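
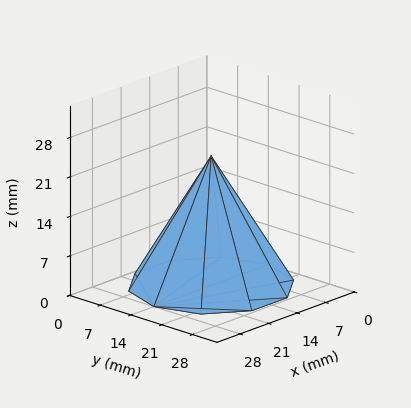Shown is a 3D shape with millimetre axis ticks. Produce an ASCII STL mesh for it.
Reading the render: the shape is a regular 10-sided pyramid, base circumscribed radius ≈ 14 mm, apex at z ≈ 23 mm (dimensions read to the nearest mm from the axis ticks). For the STL, each face is triangulated and given an outward normal.

solid part
  facet normal 0.0000 0.0000 -1.0000
    outer loop
      vertex 18.33 27.31 0.00
      vertex 25.33 22.23 0.00
      vertex 28.00 14.00 0.00
    endloop
  endfacet
  facet normal 0.0000 0.0000 -1.0000
    outer loop
      vertex 9.67 27.31 0.00
      vertex 18.33 27.31 0.00
      vertex 28.00 14.00 0.00
    endloop
  endfacet
  facet normal 0.0000 0.0000 -1.0000
    outer loop
      vertex 2.67 22.23 0.00
      vertex 9.67 27.31 0.00
      vertex 28.00 14.00 0.00
    endloop
  endfacet
  facet normal 0.0000 0.0000 -1.0000
    outer loop
      vertex 0.00 14.00 0.00
      vertex 2.67 22.23 0.00
      vertex 28.00 14.00 0.00
    endloop
  endfacet
  facet normal 0.0000 0.0000 -1.0000
    outer loop
      vertex 2.67 5.77 0.00
      vertex 0.00 14.00 0.00
      vertex 28.00 14.00 0.00
    endloop
  endfacet
  facet normal 0.0000 0.0000 -1.0000
    outer loop
      vertex 9.67 0.69 0.00
      vertex 2.67 5.77 0.00
      vertex 28.00 14.00 0.00
    endloop
  endfacet
  facet normal 0.0000 0.0000 -1.0000
    outer loop
      vertex 18.33 0.69 0.00
      vertex 9.67 0.69 0.00
      vertex 28.00 14.00 0.00
    endloop
  endfacet
  facet normal 0.0000 0.0000 -1.0000
    outer loop
      vertex 25.33 5.77 0.00
      vertex 18.33 0.69 0.00
      vertex 28.00 14.00 0.00
    endloop
  endfacet
  facet normal 0.8232 0.2671 0.5011
    outer loop
      vertex 28.00 14.00 0.00
      vertex 25.33 22.23 0.00
      vertex 14.00 14.00 23.00
    endloop
  endfacet
  facet normal 0.5083 0.7004 0.5010
    outer loop
      vertex 25.33 22.23 0.00
      vertex 18.33 27.31 0.00
      vertex 14.00 14.00 23.00
    endloop
  endfacet
  facet normal 0.0000 0.8655 0.5009
    outer loop
      vertex 18.33 27.31 0.00
      vertex 9.67 27.31 0.00
      vertex 14.00 14.00 23.00
    endloop
  endfacet
  facet normal -0.5083 0.7004 0.5010
    outer loop
      vertex 9.67 27.31 0.00
      vertex 2.67 22.23 0.00
      vertex 14.00 14.00 23.00
    endloop
  endfacet
  facet normal -0.8232 0.2671 0.5011
    outer loop
      vertex 2.67 22.23 0.00
      vertex 0.00 14.00 0.00
      vertex 14.00 14.00 23.00
    endloop
  endfacet
  facet normal -0.8232 -0.2671 0.5011
    outer loop
      vertex 0.00 14.00 0.00
      vertex 2.67 5.77 0.00
      vertex 14.00 14.00 23.00
    endloop
  endfacet
  facet normal -0.5083 -0.7004 0.5010
    outer loop
      vertex 2.67 5.77 0.00
      vertex 9.67 0.69 0.00
      vertex 14.00 14.00 23.00
    endloop
  endfacet
  facet normal 0.0000 -0.8655 0.5009
    outer loop
      vertex 9.67 0.69 0.00
      vertex 18.33 0.69 0.00
      vertex 14.00 14.00 23.00
    endloop
  endfacet
  facet normal 0.5083 -0.7004 0.5010
    outer loop
      vertex 18.33 0.69 0.00
      vertex 25.33 5.77 0.00
      vertex 14.00 14.00 23.00
    endloop
  endfacet
  facet normal 0.8232 -0.2671 0.5011
    outer loop
      vertex 25.33 5.77 0.00
      vertex 28.00 14.00 0.00
      vertex 14.00 14.00 23.00
    endloop
  endfacet
endsolid part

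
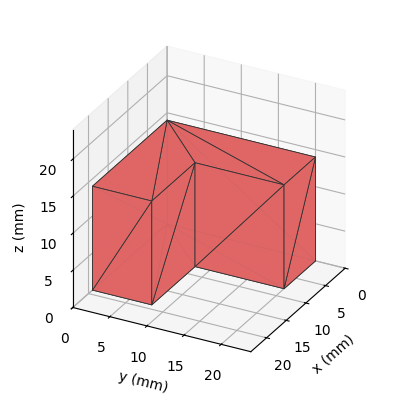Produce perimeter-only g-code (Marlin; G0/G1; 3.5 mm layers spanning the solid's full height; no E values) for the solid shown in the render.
Reading the render: the shape is an L-shaped prism: outer 19 × 20 mm, arm thicknesses ≈ 8 mm (horizontal) and 8 mm (vertical), extruded 14 mm in z (dimensions read to the nearest mm from the axis ticks). For the g-code, the solid's height is divided into equal slices at the stated Δz and each level perimeter traced with G1 moves after a G0 lift.

; perimeter-only toolpath
G21 ; units = mm
G90 ; absolute positioning
G28 ; home
; layer 1
G0 Z3.5
G0 X0.0 Y0.0
G1 X19.0 Y0.0
G1 X19.0 Y8.0
G1 X8.0 Y8.0
G1 X8.0 Y20.0
G1 X0.0 Y20.0
G1 X0.0 Y0.0
; layer 2
G0 Z7.0
G0 X0.0 Y0.0
G1 X19.0 Y0.0
G1 X19.0 Y8.0
G1 X8.0 Y8.0
G1 X8.0 Y20.0
G1 X0.0 Y20.0
G1 X0.0 Y0.0
; layer 3
G0 Z10.5
G0 X0.0 Y0.0
G1 X19.0 Y0.0
G1 X19.0 Y8.0
G1 X8.0 Y8.0
G1 X8.0 Y20.0
G1 X0.0 Y20.0
G1 X0.0 Y0.0
; layer 4
G0 Z14.0
G0 X0.0 Y0.0
G1 X19.0 Y0.0
G1 X19.0 Y8.0
G1 X8.0 Y8.0
G1 X8.0 Y20.0
G1 X0.0 Y20.0
G1 X0.0 Y0.0
M2 ; end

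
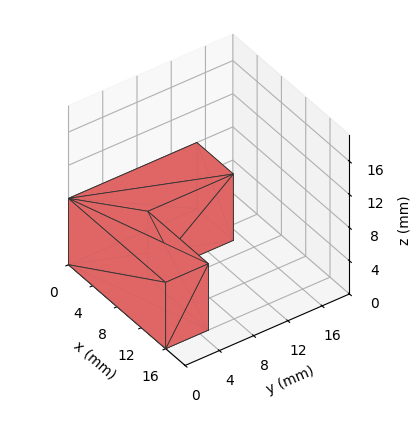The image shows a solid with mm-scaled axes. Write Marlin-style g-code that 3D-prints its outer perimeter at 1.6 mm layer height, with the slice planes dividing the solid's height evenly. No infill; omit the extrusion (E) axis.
Reading the render: the shape is an L-shaped prism: outer 16 × 15 mm, arm thicknesses ≈ 5 mm (horizontal) and 6 mm (vertical), extruded 8 mm in z (dimensions read to the nearest mm from the axis ticks). For the g-code, the solid's height is divided into equal slices at the stated Δz and each level perimeter traced with G1 moves after a G0 lift.

; perimeter-only toolpath
G21 ; units = mm
G90 ; absolute positioning
G28 ; home
; layer 1
G0 Z1.6
G0 X0.0 Y0.0
G1 X16.0 Y0.0
G1 X16.0 Y5.0
G1 X6.0 Y5.0
G1 X6.0 Y15.0
G1 X0.0 Y15.0
G1 X0.0 Y0.0
; layer 2
G0 Z3.2
G0 X0.0 Y0.0
G1 X16.0 Y0.0
G1 X16.0 Y5.0
G1 X6.0 Y5.0
G1 X6.0 Y15.0
G1 X0.0 Y15.0
G1 X0.0 Y0.0
; layer 3
G0 Z4.8
G0 X0.0 Y0.0
G1 X16.0 Y0.0
G1 X16.0 Y5.0
G1 X6.0 Y5.0
G1 X6.0 Y15.0
G1 X0.0 Y15.0
G1 X0.0 Y0.0
; layer 4
G0 Z6.4
G0 X0.0 Y0.0
G1 X16.0 Y0.0
G1 X16.0 Y5.0
G1 X6.0 Y5.0
G1 X6.0 Y15.0
G1 X0.0 Y15.0
G1 X0.0 Y0.0
; layer 5
G0 Z8.0
G0 X0.0 Y0.0
G1 X16.0 Y0.0
G1 X16.0 Y5.0
G1 X6.0 Y5.0
G1 X6.0 Y15.0
G1 X0.0 Y15.0
G1 X0.0 Y0.0
M2 ; end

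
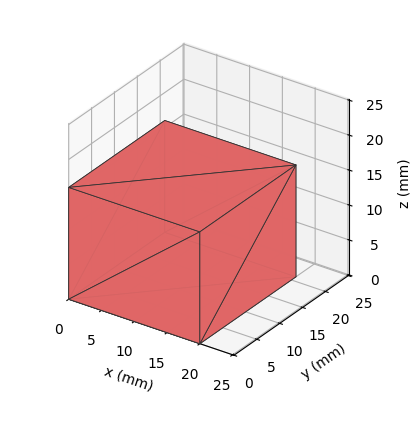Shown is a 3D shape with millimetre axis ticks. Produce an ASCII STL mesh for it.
Reading the render: the shape is a rectangular box, roughly 20 × 21 mm footprint and 16 mm tall (dimensions read to the nearest mm from the axis ticks). For the STL, each face is triangulated and given an outward normal.

solid part
  facet normal 0.0000 0.0000 -1.0000
    outer loop
      vertex 20.000 21.000 0.000
      vertex 20.000 0.000 0.000
      vertex 0.000 0.000 0.000
    endloop
  endfacet
  facet normal 0.0000 0.0000 -1.0000
    outer loop
      vertex 0.000 21.000 0.000
      vertex 20.000 21.000 0.000
      vertex 0.000 0.000 0.000
    endloop
  endfacet
  facet normal 0.0000 0.0000 1.0000
    outer loop
      vertex 0.000 0.000 16.000
      vertex 20.000 0.000 16.000
      vertex 20.000 21.000 16.000
    endloop
  endfacet
  facet normal 0.0000 0.0000 1.0000
    outer loop
      vertex 0.000 0.000 16.000
      vertex 20.000 21.000 16.000
      vertex 0.000 21.000 16.000
    endloop
  endfacet
  facet normal 0.0000 -1.0000 0.0000
    outer loop
      vertex 0.000 0.000 0.000
      vertex 20.000 0.000 0.000
      vertex 20.000 0.000 16.000
    endloop
  endfacet
  facet normal 0.0000 -1.0000 0.0000
    outer loop
      vertex 0.000 0.000 0.000
      vertex 20.000 0.000 16.000
      vertex 0.000 0.000 16.000
    endloop
  endfacet
  facet normal 0.0000 1.0000 0.0000
    outer loop
      vertex 20.000 21.000 16.000
      vertex 20.000 21.000 0.000
      vertex 0.000 21.000 0.000
    endloop
  endfacet
  facet normal 0.0000 1.0000 0.0000
    outer loop
      vertex 0.000 21.000 16.000
      vertex 20.000 21.000 16.000
      vertex 0.000 21.000 0.000
    endloop
  endfacet
  facet normal -1.0000 0.0000 0.0000
    outer loop
      vertex 0.000 21.000 16.000
      vertex 0.000 21.000 0.000
      vertex 0.000 0.000 0.000
    endloop
  endfacet
  facet normal -1.0000 0.0000 0.0000
    outer loop
      vertex 0.000 0.000 16.000
      vertex 0.000 21.000 16.000
      vertex 0.000 0.000 0.000
    endloop
  endfacet
  facet normal 1.0000 0.0000 0.0000
    outer loop
      vertex 20.000 0.000 0.000
      vertex 20.000 21.000 0.000
      vertex 20.000 21.000 16.000
    endloop
  endfacet
  facet normal 1.0000 0.0000 0.0000
    outer loop
      vertex 20.000 0.000 0.000
      vertex 20.000 21.000 16.000
      vertex 20.000 0.000 16.000
    endloop
  endfacet
endsolid part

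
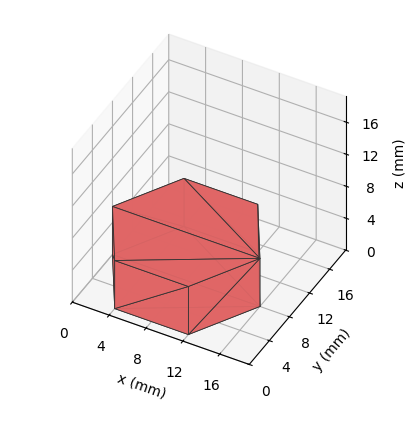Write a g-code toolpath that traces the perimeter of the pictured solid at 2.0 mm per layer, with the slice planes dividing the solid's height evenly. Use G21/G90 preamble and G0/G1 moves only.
Reading the render: the shape is a regular 6-sided prism (a cylinder approximated with 6 flat sides), circumscribed radius ≈ 8 mm, height ≈ 6 mm (dimensions read to the nearest mm from the axis ticks). For the g-code, the solid's height is divided into equal slices at the stated Δz and each level perimeter traced with G1 moves after a G0 lift.

; perimeter-only toolpath
G21 ; units = mm
G90 ; absolute positioning
G28 ; home
; layer 1
G0 Z2.0
G0 X16.0 Y8.0
G1 X12.0 Y14.9
G1 X4.0 Y14.9
G1 X0.0 Y8.0
G1 X4.0 Y1.1
G1 X12.0 Y1.1
G1 X16.0 Y8.0
; layer 2
G0 Z4.0
G0 X16.0 Y8.0
G1 X12.0 Y14.9
G1 X4.0 Y14.9
G1 X0.0 Y8.0
G1 X4.0 Y1.1
G1 X12.0 Y1.1
G1 X16.0 Y8.0
; layer 3
G0 Z6.0
G0 X16.0 Y8.0
G1 X12.0 Y14.9
G1 X4.0 Y14.9
G1 X0.0 Y8.0
G1 X4.0 Y1.1
G1 X12.0 Y1.1
G1 X16.0 Y8.0
M2 ; end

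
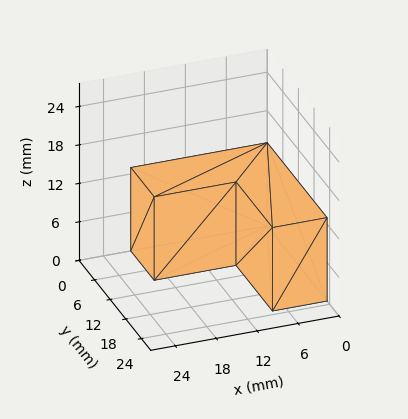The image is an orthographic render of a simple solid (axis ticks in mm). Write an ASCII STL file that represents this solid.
Reading the render: the shape is an L-shaped prism: outer 20 × 23 mm, arm thicknesses ≈ 9 mm (horizontal) and 8 mm (vertical), extruded 13 mm in z (dimensions read to the nearest mm from the axis ticks). For the STL, each face is triangulated and given an outward normal.

solid part
  facet normal 0.0000 0.0000 -1.0000
    outer loop
      vertex 20.000 9.000 0.000
      vertex 20.000 0.000 0.000
      vertex 0.000 0.000 0.000
    endloop
  endfacet
  facet normal 0.0000 0.0000 -1.0000
    outer loop
      vertex 8.000 9.000 0.000
      vertex 20.000 9.000 0.000
      vertex 0.000 0.000 0.000
    endloop
  endfacet
  facet normal 0.0000 0.0000 -1.0000
    outer loop
      vertex 8.000 23.000 0.000
      vertex 8.000 9.000 0.000
      vertex 0.000 0.000 0.000
    endloop
  endfacet
  facet normal 0.0000 0.0000 -1.0000
    outer loop
      vertex 0.000 23.000 0.000
      vertex 8.000 23.000 0.000
      vertex 0.000 0.000 0.000
    endloop
  endfacet
  facet normal 0.0000 0.0000 1.0000
    outer loop
      vertex 0.000 0.000 13.000
      vertex 20.000 0.000 13.000
      vertex 20.000 9.000 13.000
    endloop
  endfacet
  facet normal 0.0000 0.0000 1.0000
    outer loop
      vertex 0.000 0.000 13.000
      vertex 20.000 9.000 13.000
      vertex 8.000 9.000 13.000
    endloop
  endfacet
  facet normal 0.0000 0.0000 1.0000
    outer loop
      vertex 0.000 0.000 13.000
      vertex 8.000 9.000 13.000
      vertex 8.000 23.000 13.000
    endloop
  endfacet
  facet normal 0.0000 0.0000 1.0000
    outer loop
      vertex 0.000 0.000 13.000
      vertex 8.000 23.000 13.000
      vertex 0.000 23.000 13.000
    endloop
  endfacet
  facet normal 0.0000 -1.0000 0.0000
    outer loop
      vertex 0.000 0.000 0.000
      vertex 20.000 0.000 0.000
      vertex 20.000 0.000 13.000
    endloop
  endfacet
  facet normal 0.0000 -1.0000 0.0000
    outer loop
      vertex 0.000 0.000 0.000
      vertex 20.000 0.000 13.000
      vertex 0.000 0.000 13.000
    endloop
  endfacet
  facet normal 1.0000 0.0000 0.0000
    outer loop
      vertex 20.000 0.000 0.000
      vertex 20.000 9.000 0.000
      vertex 20.000 9.000 13.000
    endloop
  endfacet
  facet normal 1.0000 0.0000 0.0000
    outer loop
      vertex 20.000 0.000 0.000
      vertex 20.000 9.000 13.000
      vertex 20.000 0.000 13.000
    endloop
  endfacet
  facet normal 0.0000 1.0000 0.0000
    outer loop
      vertex 20.000 9.000 0.000
      vertex 8.000 9.000 0.000
      vertex 8.000 9.000 13.000
    endloop
  endfacet
  facet normal 0.0000 1.0000 0.0000
    outer loop
      vertex 20.000 9.000 0.000
      vertex 8.000 9.000 13.000
      vertex 20.000 9.000 13.000
    endloop
  endfacet
  facet normal 1.0000 0.0000 0.0000
    outer loop
      vertex 8.000 9.000 0.000
      vertex 8.000 23.000 0.000
      vertex 8.000 23.000 13.000
    endloop
  endfacet
  facet normal 1.0000 0.0000 0.0000
    outer loop
      vertex 8.000 9.000 0.000
      vertex 8.000 23.000 13.000
      vertex 8.000 9.000 13.000
    endloop
  endfacet
  facet normal 0.0000 1.0000 0.0000
    outer loop
      vertex 8.000 23.000 0.000
      vertex 0.000 23.000 0.000
      vertex 0.000 23.000 13.000
    endloop
  endfacet
  facet normal 0.0000 1.0000 0.0000
    outer loop
      vertex 8.000 23.000 0.000
      vertex 0.000 23.000 13.000
      vertex 8.000 23.000 13.000
    endloop
  endfacet
  facet normal -1.0000 0.0000 0.0000
    outer loop
      vertex 0.000 23.000 0.000
      vertex 0.000 0.000 0.000
      vertex 0.000 0.000 13.000
    endloop
  endfacet
  facet normal -1.0000 0.0000 0.0000
    outer loop
      vertex 0.000 23.000 0.000
      vertex 0.000 0.000 13.000
      vertex 0.000 23.000 13.000
    endloop
  endfacet
endsolid part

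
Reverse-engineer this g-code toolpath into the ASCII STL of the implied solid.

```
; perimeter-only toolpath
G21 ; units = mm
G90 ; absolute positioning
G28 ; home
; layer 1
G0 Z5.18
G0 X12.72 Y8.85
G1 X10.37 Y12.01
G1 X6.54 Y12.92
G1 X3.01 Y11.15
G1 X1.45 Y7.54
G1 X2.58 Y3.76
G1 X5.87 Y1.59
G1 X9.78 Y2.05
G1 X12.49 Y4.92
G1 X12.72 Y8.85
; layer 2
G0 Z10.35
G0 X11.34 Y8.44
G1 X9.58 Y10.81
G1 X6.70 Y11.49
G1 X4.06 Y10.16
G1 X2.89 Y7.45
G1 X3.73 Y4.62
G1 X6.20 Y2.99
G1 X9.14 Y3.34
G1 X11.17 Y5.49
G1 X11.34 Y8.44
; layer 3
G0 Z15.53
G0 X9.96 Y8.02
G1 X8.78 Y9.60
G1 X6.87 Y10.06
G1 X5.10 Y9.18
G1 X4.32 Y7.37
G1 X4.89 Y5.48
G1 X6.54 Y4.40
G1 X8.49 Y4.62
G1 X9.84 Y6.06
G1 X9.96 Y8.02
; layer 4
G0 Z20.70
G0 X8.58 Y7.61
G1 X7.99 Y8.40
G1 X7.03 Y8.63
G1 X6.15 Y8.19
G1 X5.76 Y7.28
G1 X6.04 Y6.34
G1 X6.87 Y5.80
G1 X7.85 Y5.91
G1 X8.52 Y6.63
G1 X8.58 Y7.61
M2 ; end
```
solid part
  facet normal 0.0000 0.0000 -1.0000
    outer loop
      vertex 6.37 14.35 0.00
      vertex 11.16 13.21 0.00
      vertex 14.10 9.26 0.00
    endloop
  endfacet
  facet normal 0.0000 0.0000 -1.0000
    outer loop
      vertex 1.96 12.14 0.00
      vertex 6.37 14.35 0.00
      vertex 14.10 9.26 0.00
    endloop
  endfacet
  facet normal 0.0000 0.0000 -1.0000
    outer loop
      vertex 0.01 7.62 0.00
      vertex 1.96 12.14 0.00
      vertex 14.10 9.26 0.00
    endloop
  endfacet
  facet normal 0.0000 0.0000 -1.0000
    outer loop
      vertex 1.42 2.90 0.00
      vertex 0.01 7.62 0.00
      vertex 14.10 9.26 0.00
    endloop
  endfacet
  facet normal 0.0000 0.0000 -1.0000
    outer loop
      vertex 5.54 0.19 0.00
      vertex 1.42 2.90 0.00
      vertex 14.10 9.26 0.00
    endloop
  endfacet
  facet normal 0.0000 0.0000 -1.0000
    outer loop
      vertex 10.43 0.76 0.00
      vertex 5.54 0.19 0.00
      vertex 14.10 9.26 0.00
    endloop
  endfacet
  facet normal 0.0000 0.0000 -1.0000
    outer loop
      vertex 13.81 4.35 0.00
      vertex 10.43 0.76 0.00
      vertex 14.10 9.26 0.00
    endloop
  endfacet
  facet normal 0.7761 0.5777 0.2529
    outer loop
      vertex 14.10 9.26 0.00
      vertex 11.16 13.21 0.00
      vertex 7.20 7.20 25.88
    endloop
  endfacet
  facet normal 0.2240 0.9412 0.2529
    outer loop
      vertex 11.16 13.21 0.00
      vertex 6.37 14.35 0.00
      vertex 7.20 7.20 25.88
    endloop
  endfacet
  facet normal -0.4335 0.8650 0.2529
    outer loop
      vertex 6.37 14.35 0.00
      vertex 1.96 12.14 0.00
      vertex 7.20 7.20 25.88
    endloop
  endfacet
  facet normal -0.8883 0.3832 0.2530
    outer loop
      vertex 1.96 12.14 0.00
      vertex 0.01 7.62 0.00
      vertex 7.20 7.20 25.88
    endloop
  endfacet
  facet normal -0.9270 -0.2769 0.2530
    outer loop
      vertex 0.01 7.62 0.00
      vertex 1.42 2.90 0.00
      vertex 7.20 7.20 25.88
    endloop
  endfacet
  facet normal -0.5317 -0.8083 0.2530
    outer loop
      vertex 1.42 2.90 0.00
      vertex 5.54 0.19 0.00
      vertex 7.20 7.20 25.88
    endloop
  endfacet
  facet normal 0.1120 -0.9609 0.2531
    outer loop
      vertex 5.54 0.19 0.00
      vertex 10.43 0.76 0.00
      vertex 7.20 7.20 25.88
    endloop
  endfacet
  facet normal 0.7044 -0.6632 0.2529
    outer loop
      vertex 10.43 0.76 0.00
      vertex 13.81 4.35 0.00
      vertex 7.20 7.20 25.88
    endloop
  endfacet
  facet normal 0.9658 -0.0570 0.2530
    outer loop
      vertex 13.81 4.35 0.00
      vertex 14.10 9.26 0.00
      vertex 7.20 7.20 25.88
    endloop
  endfacet
endsolid part

The G0 Z moves step by Δz≈5.18 mm. The G1 loops shrink linearly with z, so the solid tapers from its base footprint up to z≈25.9. Closing with a flat bottom cap and the tapered top and triangulating gives 16 facets — a regular 9-sided pyramid, base circumscribed radius ≈ 7.2 mm, apex at z ≈ 25.9 mm.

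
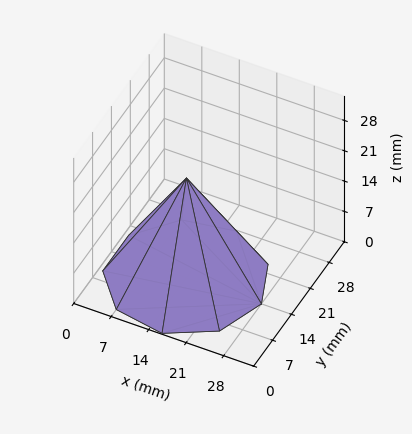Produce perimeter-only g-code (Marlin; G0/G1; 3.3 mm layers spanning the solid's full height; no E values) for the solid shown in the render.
Reading the render: the shape is a regular 9-sided pyramid, base circumscribed radius ≈ 14 mm, apex at z ≈ 23 mm (dimensions read to the nearest mm from the axis ticks). For the g-code, the solid's height is divided into equal slices at the stated Δz and each level perimeter traced with G1 moves after a G0 lift.

; perimeter-only toolpath
G21 ; units = mm
G90 ; absolute positioning
G28 ; home
; layer 1
G0 Z3.3
G0 X26.0 Y14.0
G1 X23.2 Y21.7
G1 X16.1 Y25.8
G1 X8.0 Y24.4
G1 X2.7 Y18.1
G1 X2.7 Y9.9
G1 X8.0 Y3.6
G1 X16.1 Y2.2
G1 X23.2 Y6.3
G1 X26.0 Y14.0
; layer 2
G0 Z6.6
G0 X24.0 Y14.0
G1 X21.6 Y20.4
G1 X15.7 Y23.9
G1 X9.0 Y22.6
G1 X4.6 Y17.4
G1 X4.6 Y10.6
G1 X9.0 Y5.4
G1 X15.7 Y4.1
G1 X21.6 Y7.6
G1 X24.0 Y14.0
; layer 3
G0 Z9.9
G0 X22.0 Y14.0
G1 X20.1 Y19.1
G1 X15.4 Y21.9
G1 X10.0 Y20.9
G1 X6.5 Y16.7
G1 X6.5 Y11.3
G1 X10.0 Y7.1
G1 X15.4 Y6.1
G1 X20.1 Y8.9
G1 X22.0 Y14.0
; layer 4
G0 Z13.1
G0 X20.0 Y14.0
G1 X18.6 Y17.9
G1 X15.0 Y19.9
G1 X11.0 Y19.2
G1 X8.3 Y16.1
G1 X8.3 Y11.9
G1 X11.0 Y8.8
G1 X15.0 Y8.1
G1 X18.6 Y10.1
G1 X20.0 Y14.0
; layer 5
G0 Z16.4
G0 X18.0 Y14.0
G1 X17.1 Y16.6
G1 X14.7 Y17.9
G1 X12.0 Y17.5
G1 X10.2 Y15.4
G1 X10.2 Y12.6
G1 X12.0 Y10.5
G1 X14.7 Y10.1
G1 X17.1 Y11.4
G1 X18.0 Y14.0
; layer 6
G0 Z19.7
G0 X16.0 Y14.0
G1 X15.5 Y15.3
G1 X14.3 Y16.0
G1 X13.0 Y15.7
G1 X12.1 Y14.7
G1 X12.1 Y13.3
G1 X13.0 Y12.3
G1 X14.3 Y12.0
G1 X15.5 Y12.7
G1 X16.0 Y14.0
M2 ; end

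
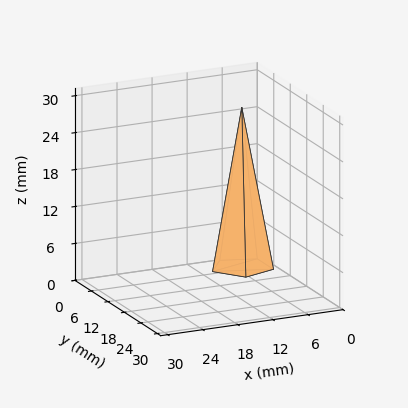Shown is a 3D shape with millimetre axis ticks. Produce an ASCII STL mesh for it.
Reading the render: the shape is a regular 5-sided pyramid, base circumscribed radius ≈ 5 mm, apex at z ≈ 26 mm (dimensions read to the nearest mm from the axis ticks). For the STL, each face is triangulated and given an outward normal.

solid part
  facet normal 0.0000 0.0000 -1.0000
    outer loop
      vertex 0.955 7.939 0.000
      vertex 6.545 9.755 0.000
      vertex 10.000 5.000 0.000
    endloop
  endfacet
  facet normal 0.0000 0.0000 -1.0000
    outer loop
      vertex 0.955 2.061 0.000
      vertex 0.955 7.939 0.000
      vertex 10.000 5.000 0.000
    endloop
  endfacet
  facet normal 0.0000 0.0000 -1.0000
    outer loop
      vertex 6.545 0.245 0.000
      vertex 0.955 2.061 0.000
      vertex 10.000 5.000 0.000
    endloop
  endfacet
  facet normal 0.7994 0.5808 0.1537
    outer loop
      vertex 10.000 5.000 0.000
      vertex 6.545 9.755 0.000
      vertex 5.000 5.000 26.000
    endloop
  endfacet
  facet normal -0.3053 0.9398 0.1537
    outer loop
      vertex 6.545 9.755 0.000
      vertex 0.955 7.939 0.000
      vertex 5.000 5.000 26.000
    endloop
  endfacet
  facet normal -0.9881 0.0000 0.1537
    outer loop
      vertex 0.955 7.939 0.000
      vertex 0.955 2.061 0.000
      vertex 5.000 5.000 26.000
    endloop
  endfacet
  facet normal -0.3053 -0.9398 0.1537
    outer loop
      vertex 0.955 2.061 0.000
      vertex 6.545 0.245 0.000
      vertex 5.000 5.000 26.000
    endloop
  endfacet
  facet normal 0.7994 -0.5808 0.1537
    outer loop
      vertex 6.545 0.245 0.000
      vertex 10.000 5.000 0.000
      vertex 5.000 5.000 26.000
    endloop
  endfacet
endsolid part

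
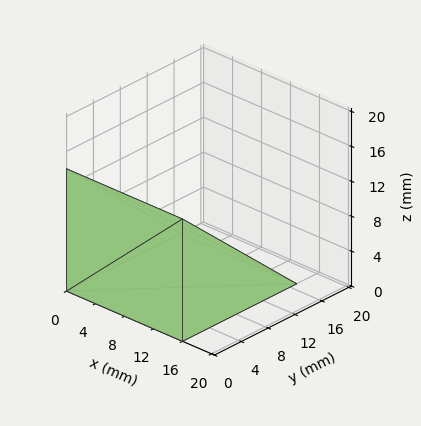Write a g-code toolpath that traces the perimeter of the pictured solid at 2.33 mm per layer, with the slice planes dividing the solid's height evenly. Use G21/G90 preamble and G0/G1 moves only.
Reading the render: the shape is a wedge (ramp): 16 × 17 mm base, rising to 14 mm along the y=0 edge and sloping linearly to z=0 at y=17 (dimensions read to the nearest mm from the axis ticks). For the g-code, the solid's height is divided into equal slices at the stated Δz and each level perimeter traced with G1 moves after a G0 lift.

; perimeter-only toolpath
G21 ; units = mm
G90 ; absolute positioning
G28 ; home
; layer 1
G0 Z2.33
G0 X0.00 Y0.00
G1 X16.00 Y0.00
G1 X16.00 Y14.17
G1 X0.00 Y14.17
G1 X0.00 Y0.00
; layer 2
G0 Z4.67
G0 X0.00 Y0.00
G1 X16.00 Y0.00
G1 X16.00 Y11.33
G1 X0.00 Y11.33
G1 X0.00 Y0.00
; layer 3
G0 Z7.00
G0 X0.00 Y0.00
G1 X16.00 Y0.00
G1 X16.00 Y8.50
G1 X0.00 Y8.50
G1 X0.00 Y0.00
; layer 4
G0 Z9.33
G0 X0.00 Y0.00
G1 X16.00 Y0.00
G1 X16.00 Y5.67
G1 X0.00 Y5.67
G1 X0.00 Y0.00
; layer 5
G0 Z11.67
G0 X0.00 Y0.00
G1 X16.00 Y0.00
G1 X16.00 Y2.83
G1 X0.00 Y2.83
G1 X0.00 Y0.00
M2 ; end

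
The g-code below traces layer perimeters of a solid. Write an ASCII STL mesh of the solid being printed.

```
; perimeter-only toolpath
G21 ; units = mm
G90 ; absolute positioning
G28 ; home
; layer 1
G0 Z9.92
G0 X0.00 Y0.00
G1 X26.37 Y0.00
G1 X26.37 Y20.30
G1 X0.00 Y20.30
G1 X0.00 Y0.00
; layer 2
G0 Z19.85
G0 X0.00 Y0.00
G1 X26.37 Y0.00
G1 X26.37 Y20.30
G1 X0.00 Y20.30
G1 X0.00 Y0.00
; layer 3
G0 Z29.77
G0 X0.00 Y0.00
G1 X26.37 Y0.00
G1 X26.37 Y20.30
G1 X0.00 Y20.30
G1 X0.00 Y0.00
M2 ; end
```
solid part
  facet normal 0.0000 0.0000 -1.0000
    outer loop
      vertex 26.37 20.30 0.00
      vertex 26.37 0.00 0.00
      vertex 0.00 0.00 0.00
    endloop
  endfacet
  facet normal 0.0000 0.0000 -1.0000
    outer loop
      vertex 0.00 20.30 0.00
      vertex 26.37 20.30 0.00
      vertex 0.00 0.00 0.00
    endloop
  endfacet
  facet normal 0.0000 0.0000 1.0000
    outer loop
      vertex 0.00 0.00 29.77
      vertex 26.37 0.00 29.77
      vertex 26.37 20.30 29.77
    endloop
  endfacet
  facet normal 0.0000 0.0000 1.0000
    outer loop
      vertex 0.00 0.00 29.77
      vertex 26.37 20.30 29.77
      vertex 0.00 20.30 29.77
    endloop
  endfacet
  facet normal 0.0000 -1.0000 0.0000
    outer loop
      vertex 0.00 0.00 0.00
      vertex 26.37 0.00 0.00
      vertex 26.37 0.00 29.77
    endloop
  endfacet
  facet normal 0.0000 -1.0000 0.0000
    outer loop
      vertex 0.00 0.00 0.00
      vertex 26.37 0.00 29.77
      vertex 0.00 0.00 29.77
    endloop
  endfacet
  facet normal 0.0000 1.0000 0.0000
    outer loop
      vertex 26.37 20.30 29.77
      vertex 26.37 20.30 0.00
      vertex 0.00 20.30 0.00
    endloop
  endfacet
  facet normal 0.0000 1.0000 0.0000
    outer loop
      vertex 0.00 20.30 29.77
      vertex 26.37 20.30 29.77
      vertex 0.00 20.30 0.00
    endloop
  endfacet
  facet normal -1.0000 0.0000 0.0000
    outer loop
      vertex 0.00 20.30 29.77
      vertex 0.00 20.30 0.00
      vertex 0.00 0.00 0.00
    endloop
  endfacet
  facet normal -1.0000 0.0000 0.0000
    outer loop
      vertex 0.00 0.00 29.77
      vertex 0.00 20.30 29.77
      vertex 0.00 0.00 0.00
    endloop
  endfacet
  facet normal 1.0000 0.0000 0.0000
    outer loop
      vertex 26.37 0.00 0.00
      vertex 26.37 20.30 0.00
      vertex 26.37 20.30 29.77
    endloop
  endfacet
  facet normal 1.0000 0.0000 0.0000
    outer loop
      vertex 26.37 0.00 0.00
      vertex 26.37 20.30 29.77
      vertex 26.37 0.00 29.77
    endloop
  endfacet
endsolid part

The G0 Z moves step by Δz≈9.92 mm. Every layer's G1 loop is the same polygon, so the solid is a straight extrusion of it from z=0 to z≈29.8. Closing with flat bottom and top caps and triangulating gives 12 facets — a rectangular box, roughly 26.4 × 20.3 mm footprint and 29.8 mm tall.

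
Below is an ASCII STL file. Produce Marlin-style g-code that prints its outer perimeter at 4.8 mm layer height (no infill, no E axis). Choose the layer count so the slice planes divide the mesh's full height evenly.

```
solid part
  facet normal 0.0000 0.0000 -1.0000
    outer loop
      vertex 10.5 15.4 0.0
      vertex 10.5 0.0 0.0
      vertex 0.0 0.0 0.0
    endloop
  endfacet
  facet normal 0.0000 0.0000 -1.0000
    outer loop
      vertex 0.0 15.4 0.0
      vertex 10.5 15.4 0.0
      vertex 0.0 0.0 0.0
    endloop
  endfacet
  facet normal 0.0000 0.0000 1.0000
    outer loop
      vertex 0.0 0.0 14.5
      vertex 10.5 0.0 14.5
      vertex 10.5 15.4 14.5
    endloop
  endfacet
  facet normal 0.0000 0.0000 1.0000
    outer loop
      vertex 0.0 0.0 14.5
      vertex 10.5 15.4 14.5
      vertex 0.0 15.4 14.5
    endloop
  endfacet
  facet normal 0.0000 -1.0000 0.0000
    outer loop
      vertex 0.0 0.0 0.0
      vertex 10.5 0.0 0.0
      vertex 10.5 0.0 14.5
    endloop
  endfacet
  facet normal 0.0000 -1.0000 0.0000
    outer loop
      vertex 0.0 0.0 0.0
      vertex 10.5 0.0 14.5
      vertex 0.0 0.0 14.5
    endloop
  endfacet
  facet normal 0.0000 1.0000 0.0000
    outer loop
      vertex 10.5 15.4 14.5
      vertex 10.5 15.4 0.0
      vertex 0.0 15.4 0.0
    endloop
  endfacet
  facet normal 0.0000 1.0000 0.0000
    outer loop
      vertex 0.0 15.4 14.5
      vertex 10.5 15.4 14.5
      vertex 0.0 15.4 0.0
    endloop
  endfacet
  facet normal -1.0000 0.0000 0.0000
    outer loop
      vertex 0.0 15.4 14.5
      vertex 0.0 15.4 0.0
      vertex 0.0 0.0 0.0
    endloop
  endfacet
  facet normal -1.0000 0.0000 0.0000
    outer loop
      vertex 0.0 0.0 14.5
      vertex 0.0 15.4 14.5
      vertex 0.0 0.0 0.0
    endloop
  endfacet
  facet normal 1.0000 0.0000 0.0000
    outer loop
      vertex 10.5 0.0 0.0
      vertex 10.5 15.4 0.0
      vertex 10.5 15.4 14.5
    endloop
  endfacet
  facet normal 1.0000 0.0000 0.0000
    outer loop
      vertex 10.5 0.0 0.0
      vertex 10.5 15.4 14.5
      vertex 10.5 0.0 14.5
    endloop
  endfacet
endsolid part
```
; perimeter-only toolpath
G21 ; units = mm
G90 ; absolute positioning
G28 ; home
; layer 1
G0 Z4.8
G0 X0.0 Y0.0
G1 X10.5 Y0.0
G1 X10.5 Y15.4
G1 X0.0 Y15.4
G1 X0.0 Y0.0
; layer 2
G0 Z9.7
G0 X0.0 Y0.0
G1 X10.5 Y0.0
G1 X10.5 Y15.4
G1 X0.0 Y15.4
G1 X0.0 Y0.0
; layer 3
G0 Z14.5
G0 X0.0 Y0.0
G1 X10.5 Y0.0
G1 X10.5 Y15.4
G1 X0.0 Y15.4
G1 X0.0 Y0.0
M2 ; end

The solid is a rectangular box, roughly 10.5 × 15.4 mm footprint and 14.5 mm tall. Slicing at Δz = 4.8 mm — 3 equal slices spanning the solid's height, so layer i sits at z = i·h/3 — gives 3 non-empty perimeters. Each is a 4-segment closed polygon; G0 lifts to the layer z and rapids to the start vertex, then G1 traces the edges.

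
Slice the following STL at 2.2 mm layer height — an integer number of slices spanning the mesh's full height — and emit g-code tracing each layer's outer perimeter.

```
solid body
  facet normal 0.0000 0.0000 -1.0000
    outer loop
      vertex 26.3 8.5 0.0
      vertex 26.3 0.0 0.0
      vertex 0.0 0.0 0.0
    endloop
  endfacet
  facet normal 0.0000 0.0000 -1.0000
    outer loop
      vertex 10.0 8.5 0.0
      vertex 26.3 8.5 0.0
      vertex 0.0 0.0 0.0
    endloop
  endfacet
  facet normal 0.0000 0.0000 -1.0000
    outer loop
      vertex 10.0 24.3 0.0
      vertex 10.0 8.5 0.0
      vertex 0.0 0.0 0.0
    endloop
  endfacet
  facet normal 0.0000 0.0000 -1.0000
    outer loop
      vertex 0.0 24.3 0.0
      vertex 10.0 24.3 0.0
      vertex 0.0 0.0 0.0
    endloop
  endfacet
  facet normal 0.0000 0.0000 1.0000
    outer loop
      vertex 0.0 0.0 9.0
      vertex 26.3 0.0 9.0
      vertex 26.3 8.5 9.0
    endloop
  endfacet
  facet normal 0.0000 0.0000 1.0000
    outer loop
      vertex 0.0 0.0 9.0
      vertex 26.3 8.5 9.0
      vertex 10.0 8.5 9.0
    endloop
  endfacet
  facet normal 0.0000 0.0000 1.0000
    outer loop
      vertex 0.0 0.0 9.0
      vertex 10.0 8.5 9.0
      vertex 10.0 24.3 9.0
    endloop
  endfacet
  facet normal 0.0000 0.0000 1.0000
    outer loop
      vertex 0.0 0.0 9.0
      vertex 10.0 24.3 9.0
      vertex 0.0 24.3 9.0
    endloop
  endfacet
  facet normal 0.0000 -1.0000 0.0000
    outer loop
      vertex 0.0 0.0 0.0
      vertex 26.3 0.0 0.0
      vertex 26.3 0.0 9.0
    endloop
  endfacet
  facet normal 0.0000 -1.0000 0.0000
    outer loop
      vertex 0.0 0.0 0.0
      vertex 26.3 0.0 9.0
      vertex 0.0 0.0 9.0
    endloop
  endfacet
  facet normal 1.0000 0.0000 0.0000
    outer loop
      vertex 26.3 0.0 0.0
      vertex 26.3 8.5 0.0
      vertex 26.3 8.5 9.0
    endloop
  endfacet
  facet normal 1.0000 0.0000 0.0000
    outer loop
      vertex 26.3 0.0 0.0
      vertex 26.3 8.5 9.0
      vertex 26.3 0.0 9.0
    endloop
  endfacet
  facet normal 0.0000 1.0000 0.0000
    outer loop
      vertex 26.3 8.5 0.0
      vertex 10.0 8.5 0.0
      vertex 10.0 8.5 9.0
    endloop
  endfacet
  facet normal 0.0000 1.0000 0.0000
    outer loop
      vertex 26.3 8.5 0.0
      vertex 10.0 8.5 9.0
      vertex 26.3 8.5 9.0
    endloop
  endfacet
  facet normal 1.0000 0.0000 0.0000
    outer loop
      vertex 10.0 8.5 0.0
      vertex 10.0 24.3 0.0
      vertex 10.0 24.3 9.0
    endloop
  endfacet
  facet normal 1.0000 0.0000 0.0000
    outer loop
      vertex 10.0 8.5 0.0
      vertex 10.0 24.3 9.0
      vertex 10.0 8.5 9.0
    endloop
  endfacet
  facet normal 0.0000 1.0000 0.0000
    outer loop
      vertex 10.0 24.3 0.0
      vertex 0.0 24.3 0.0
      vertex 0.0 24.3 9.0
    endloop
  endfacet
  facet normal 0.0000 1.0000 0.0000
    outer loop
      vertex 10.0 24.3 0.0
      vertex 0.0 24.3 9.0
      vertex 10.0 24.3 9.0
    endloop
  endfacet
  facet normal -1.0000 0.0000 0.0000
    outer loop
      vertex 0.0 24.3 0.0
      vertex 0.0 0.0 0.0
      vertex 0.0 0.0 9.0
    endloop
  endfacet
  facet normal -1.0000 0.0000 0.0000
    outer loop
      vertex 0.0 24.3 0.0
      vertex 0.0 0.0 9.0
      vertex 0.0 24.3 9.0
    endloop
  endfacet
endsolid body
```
; perimeter-only toolpath
G21 ; units = mm
G90 ; absolute positioning
G28 ; home
; layer 1
G0 Z2.2
G0 X0.0 Y0.0
G1 X26.3 Y0.0
G1 X26.3 Y8.5
G1 X10.0 Y8.5
G1 X10.0 Y24.3
G1 X0.0 Y24.3
G1 X0.0 Y0.0
; layer 2
G0 Z4.5
G0 X0.0 Y0.0
G1 X26.3 Y0.0
G1 X26.3 Y8.5
G1 X10.0 Y8.5
G1 X10.0 Y24.3
G1 X0.0 Y24.3
G1 X0.0 Y0.0
; layer 3
G0 Z6.8
G0 X0.0 Y0.0
G1 X26.3 Y0.0
G1 X26.3 Y8.5
G1 X10.0 Y8.5
G1 X10.0 Y24.3
G1 X0.0 Y24.3
G1 X0.0 Y0.0
; layer 4
G0 Z9.0
G0 X0.0 Y0.0
G1 X26.3 Y0.0
G1 X26.3 Y8.5
G1 X10.0 Y8.5
G1 X10.0 Y24.3
G1 X0.0 Y24.3
G1 X0.0 Y0.0
M2 ; end

The solid is an L-shaped prism: outer 26.3 × 24.3 mm, arm thicknesses ≈ 8.5 mm (horizontal) and 10 mm (vertical), extruded 9 mm in z. Slicing at Δz = 2.2 mm — 4 equal slices spanning the solid's height, so layer i sits at z = i·h/4 — gives 4 non-empty perimeters. Each is a 6-segment closed polygon; G0 lifts to the layer z and rapids to the start vertex, then G1 traces the edges.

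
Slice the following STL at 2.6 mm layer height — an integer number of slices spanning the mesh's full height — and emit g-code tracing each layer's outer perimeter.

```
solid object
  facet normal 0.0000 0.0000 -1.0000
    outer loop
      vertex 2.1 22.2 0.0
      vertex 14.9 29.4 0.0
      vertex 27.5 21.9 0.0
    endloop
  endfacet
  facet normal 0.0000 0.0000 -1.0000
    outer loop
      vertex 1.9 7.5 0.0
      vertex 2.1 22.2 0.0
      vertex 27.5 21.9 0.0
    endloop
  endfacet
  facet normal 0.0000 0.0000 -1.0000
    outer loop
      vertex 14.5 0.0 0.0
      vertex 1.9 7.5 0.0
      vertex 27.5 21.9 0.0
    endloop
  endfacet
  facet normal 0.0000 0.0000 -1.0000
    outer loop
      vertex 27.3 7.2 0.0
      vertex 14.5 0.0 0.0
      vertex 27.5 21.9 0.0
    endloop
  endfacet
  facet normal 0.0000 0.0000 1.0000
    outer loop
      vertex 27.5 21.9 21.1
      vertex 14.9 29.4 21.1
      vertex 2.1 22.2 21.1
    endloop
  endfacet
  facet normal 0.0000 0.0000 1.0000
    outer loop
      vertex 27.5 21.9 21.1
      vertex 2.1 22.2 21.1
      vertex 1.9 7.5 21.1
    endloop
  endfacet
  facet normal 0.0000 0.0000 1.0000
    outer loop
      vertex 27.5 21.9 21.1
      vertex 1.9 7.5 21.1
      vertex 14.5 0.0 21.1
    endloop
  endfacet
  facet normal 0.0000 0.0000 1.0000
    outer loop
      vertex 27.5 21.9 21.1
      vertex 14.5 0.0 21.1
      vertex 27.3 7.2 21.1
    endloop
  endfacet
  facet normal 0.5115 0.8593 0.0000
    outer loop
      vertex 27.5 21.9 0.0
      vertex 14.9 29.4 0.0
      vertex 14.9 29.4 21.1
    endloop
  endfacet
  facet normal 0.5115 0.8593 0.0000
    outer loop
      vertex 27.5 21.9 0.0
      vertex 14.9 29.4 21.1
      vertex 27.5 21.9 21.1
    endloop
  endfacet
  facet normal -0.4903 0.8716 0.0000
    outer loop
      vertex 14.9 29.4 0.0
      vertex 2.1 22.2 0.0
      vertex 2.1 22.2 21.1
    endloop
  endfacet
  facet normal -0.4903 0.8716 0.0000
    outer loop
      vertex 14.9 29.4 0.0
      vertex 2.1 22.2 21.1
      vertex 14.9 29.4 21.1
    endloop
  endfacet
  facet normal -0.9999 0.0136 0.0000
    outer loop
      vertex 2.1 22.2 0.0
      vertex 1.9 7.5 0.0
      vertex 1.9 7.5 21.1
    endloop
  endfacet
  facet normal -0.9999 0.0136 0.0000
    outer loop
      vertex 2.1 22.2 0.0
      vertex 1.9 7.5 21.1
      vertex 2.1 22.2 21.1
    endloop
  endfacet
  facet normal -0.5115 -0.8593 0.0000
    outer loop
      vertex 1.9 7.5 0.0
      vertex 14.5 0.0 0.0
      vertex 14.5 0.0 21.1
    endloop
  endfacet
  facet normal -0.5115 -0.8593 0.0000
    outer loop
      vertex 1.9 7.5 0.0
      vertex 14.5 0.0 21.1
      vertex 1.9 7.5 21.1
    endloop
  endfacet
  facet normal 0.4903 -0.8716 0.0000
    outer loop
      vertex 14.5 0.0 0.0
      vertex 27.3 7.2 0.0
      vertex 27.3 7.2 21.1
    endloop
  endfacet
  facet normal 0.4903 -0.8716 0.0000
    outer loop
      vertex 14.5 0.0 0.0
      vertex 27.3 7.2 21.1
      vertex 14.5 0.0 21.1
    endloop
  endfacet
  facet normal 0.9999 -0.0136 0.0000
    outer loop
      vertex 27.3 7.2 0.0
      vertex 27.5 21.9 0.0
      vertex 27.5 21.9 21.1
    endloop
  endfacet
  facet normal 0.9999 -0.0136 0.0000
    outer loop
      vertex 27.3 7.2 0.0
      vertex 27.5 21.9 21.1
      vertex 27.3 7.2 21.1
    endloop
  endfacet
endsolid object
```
; perimeter-only toolpath
G21 ; units = mm
G90 ; absolute positioning
G28 ; home
; layer 1
G0 Z2.6
G0 X27.5 Y21.9
G1 X14.9 Y29.4
G1 X2.1 Y22.2
G1 X1.9 Y7.5
G1 X14.5 Y0.0
G1 X27.3 Y7.2
G1 X27.5 Y21.9
; layer 2
G0 Z5.3
G0 X27.5 Y21.9
G1 X14.9 Y29.4
G1 X2.1 Y22.2
G1 X1.9 Y7.5
G1 X14.5 Y0.0
G1 X27.3 Y7.2
G1 X27.5 Y21.9
; layer 3
G0 Z7.9
G0 X27.5 Y21.9
G1 X14.9 Y29.4
G1 X2.1 Y22.2
G1 X1.9 Y7.5
G1 X14.5 Y0.0
G1 X27.3 Y7.2
G1 X27.5 Y21.9
; layer 4
G0 Z10.6
G0 X27.5 Y21.9
G1 X14.9 Y29.4
G1 X2.1 Y22.2
G1 X1.9 Y7.5
G1 X14.5 Y0.0
G1 X27.3 Y7.2
G1 X27.5 Y21.9
; layer 5
G0 Z13.2
G0 X27.5 Y21.9
G1 X14.9 Y29.4
G1 X2.1 Y22.2
G1 X1.9 Y7.5
G1 X14.5 Y0.0
G1 X27.3 Y7.2
G1 X27.5 Y21.9
; layer 6
G0 Z15.8
G0 X27.5 Y21.9
G1 X14.9 Y29.4
G1 X2.1 Y22.2
G1 X1.9 Y7.5
G1 X14.5 Y0.0
G1 X27.3 Y7.2
G1 X27.5 Y21.9
; layer 7
G0 Z18.5
G0 X27.5 Y21.9
G1 X14.9 Y29.4
G1 X2.1 Y22.2
G1 X1.9 Y7.5
G1 X14.5 Y0.0
G1 X27.3 Y7.2
G1 X27.5 Y21.9
; layer 8
G0 Z21.1
G0 X27.5 Y21.9
G1 X14.9 Y29.4
G1 X2.1 Y22.2
G1 X1.9 Y7.5
G1 X14.5 Y0.0
G1 X27.3 Y7.2
G1 X27.5 Y21.9
M2 ; end

The solid is a regular 6-sided prism (a cylinder approximated with 6 flat sides), circumscribed radius ≈ 14.7 mm, height ≈ 21.1 mm. Slicing at Δz = 2.6 mm — 8 equal slices spanning the solid's height, so layer i sits at z = i·h/8 — gives 8 non-empty perimeters. Each is a 6-segment closed polygon; G0 lifts to the layer z and rapids to the start vertex, then G1 traces the edges.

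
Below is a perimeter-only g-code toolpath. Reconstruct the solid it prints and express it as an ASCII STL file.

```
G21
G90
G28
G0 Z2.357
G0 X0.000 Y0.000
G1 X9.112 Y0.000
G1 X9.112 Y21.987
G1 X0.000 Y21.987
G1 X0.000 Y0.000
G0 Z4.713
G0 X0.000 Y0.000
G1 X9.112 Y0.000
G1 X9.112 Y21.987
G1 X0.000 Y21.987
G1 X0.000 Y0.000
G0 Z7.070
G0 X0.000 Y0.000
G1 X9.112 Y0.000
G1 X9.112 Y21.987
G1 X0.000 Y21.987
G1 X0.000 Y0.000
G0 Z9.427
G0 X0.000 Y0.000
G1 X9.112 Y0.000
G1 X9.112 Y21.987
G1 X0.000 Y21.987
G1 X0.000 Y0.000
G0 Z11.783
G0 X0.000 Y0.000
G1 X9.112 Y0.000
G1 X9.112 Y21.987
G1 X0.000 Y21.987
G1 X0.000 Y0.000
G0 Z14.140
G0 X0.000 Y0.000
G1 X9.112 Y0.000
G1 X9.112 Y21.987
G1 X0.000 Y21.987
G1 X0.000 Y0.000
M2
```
solid part
  facet normal 0.0000 0.0000 -1.0000
    outer loop
      vertex 9.112 21.987 0.000
      vertex 9.112 0.000 0.000
      vertex 0.000 0.000 0.000
    endloop
  endfacet
  facet normal 0.0000 0.0000 -1.0000
    outer loop
      vertex 0.000 21.987 0.000
      vertex 9.112 21.987 0.000
      vertex 0.000 0.000 0.000
    endloop
  endfacet
  facet normal 0.0000 0.0000 1.0000
    outer loop
      vertex 0.000 0.000 14.140
      vertex 9.112 0.000 14.140
      vertex 9.112 21.987 14.140
    endloop
  endfacet
  facet normal 0.0000 0.0000 1.0000
    outer loop
      vertex 0.000 0.000 14.140
      vertex 9.112 21.987 14.140
      vertex 0.000 21.987 14.140
    endloop
  endfacet
  facet normal 0.0000 -1.0000 0.0000
    outer loop
      vertex 0.000 0.000 0.000
      vertex 9.112 0.000 0.000
      vertex 9.112 0.000 14.140
    endloop
  endfacet
  facet normal 0.0000 -1.0000 0.0000
    outer loop
      vertex 0.000 0.000 0.000
      vertex 9.112 0.000 14.140
      vertex 0.000 0.000 14.140
    endloop
  endfacet
  facet normal 0.0000 1.0000 0.0000
    outer loop
      vertex 9.112 21.987 14.140
      vertex 9.112 21.987 0.000
      vertex 0.000 21.987 0.000
    endloop
  endfacet
  facet normal 0.0000 1.0000 0.0000
    outer loop
      vertex 0.000 21.987 14.140
      vertex 9.112 21.987 14.140
      vertex 0.000 21.987 0.000
    endloop
  endfacet
  facet normal -1.0000 0.0000 0.0000
    outer loop
      vertex 0.000 21.987 14.140
      vertex 0.000 21.987 0.000
      vertex 0.000 0.000 0.000
    endloop
  endfacet
  facet normal -1.0000 0.0000 0.0000
    outer loop
      vertex 0.000 0.000 14.140
      vertex 0.000 21.987 14.140
      vertex 0.000 0.000 0.000
    endloop
  endfacet
  facet normal 1.0000 0.0000 0.0000
    outer loop
      vertex 9.112 0.000 0.000
      vertex 9.112 21.987 0.000
      vertex 9.112 21.987 14.140
    endloop
  endfacet
  facet normal 1.0000 0.0000 0.0000
    outer loop
      vertex 9.112 0.000 0.000
      vertex 9.112 21.987 14.140
      vertex 9.112 0.000 14.140
    endloop
  endfacet
endsolid part

The G0 Z moves step by Δz≈2.357 mm. Every layer's G1 loop is the same polygon, so the solid is a straight extrusion of it from z=0 to z≈14.1. Closing with flat bottom and top caps and triangulating gives 12 facets — a rectangular box, roughly 9.11 × 22 mm footprint and 14.1 mm tall.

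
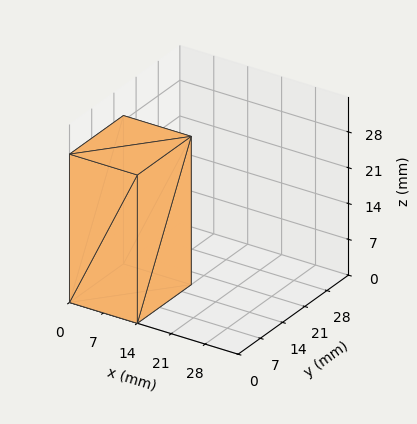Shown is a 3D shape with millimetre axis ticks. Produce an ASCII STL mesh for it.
Reading the render: the shape is a rectangular box, roughly 14 × 17 mm footprint and 29 mm tall (dimensions read to the nearest mm from the axis ticks). For the STL, each face is triangulated and given an outward normal.

solid part
  facet normal 0.0000 0.0000 -1.0000
    outer loop
      vertex 14.00 17.00 0.00
      vertex 14.00 0.00 0.00
      vertex 0.00 0.00 0.00
    endloop
  endfacet
  facet normal 0.0000 0.0000 -1.0000
    outer loop
      vertex 0.00 17.00 0.00
      vertex 14.00 17.00 0.00
      vertex 0.00 0.00 0.00
    endloop
  endfacet
  facet normal 0.0000 0.0000 1.0000
    outer loop
      vertex 0.00 0.00 29.00
      vertex 14.00 0.00 29.00
      vertex 14.00 17.00 29.00
    endloop
  endfacet
  facet normal 0.0000 0.0000 1.0000
    outer loop
      vertex 0.00 0.00 29.00
      vertex 14.00 17.00 29.00
      vertex 0.00 17.00 29.00
    endloop
  endfacet
  facet normal 0.0000 -1.0000 0.0000
    outer loop
      vertex 0.00 0.00 0.00
      vertex 14.00 0.00 0.00
      vertex 14.00 0.00 29.00
    endloop
  endfacet
  facet normal 0.0000 -1.0000 0.0000
    outer loop
      vertex 0.00 0.00 0.00
      vertex 14.00 0.00 29.00
      vertex 0.00 0.00 29.00
    endloop
  endfacet
  facet normal 0.0000 1.0000 0.0000
    outer loop
      vertex 14.00 17.00 29.00
      vertex 14.00 17.00 0.00
      vertex 0.00 17.00 0.00
    endloop
  endfacet
  facet normal 0.0000 1.0000 0.0000
    outer loop
      vertex 0.00 17.00 29.00
      vertex 14.00 17.00 29.00
      vertex 0.00 17.00 0.00
    endloop
  endfacet
  facet normal -1.0000 0.0000 0.0000
    outer loop
      vertex 0.00 17.00 29.00
      vertex 0.00 17.00 0.00
      vertex 0.00 0.00 0.00
    endloop
  endfacet
  facet normal -1.0000 0.0000 0.0000
    outer loop
      vertex 0.00 0.00 29.00
      vertex 0.00 17.00 29.00
      vertex 0.00 0.00 0.00
    endloop
  endfacet
  facet normal 1.0000 0.0000 0.0000
    outer loop
      vertex 14.00 0.00 0.00
      vertex 14.00 17.00 0.00
      vertex 14.00 17.00 29.00
    endloop
  endfacet
  facet normal 1.0000 0.0000 0.0000
    outer loop
      vertex 14.00 0.00 0.00
      vertex 14.00 17.00 29.00
      vertex 14.00 0.00 29.00
    endloop
  endfacet
endsolid part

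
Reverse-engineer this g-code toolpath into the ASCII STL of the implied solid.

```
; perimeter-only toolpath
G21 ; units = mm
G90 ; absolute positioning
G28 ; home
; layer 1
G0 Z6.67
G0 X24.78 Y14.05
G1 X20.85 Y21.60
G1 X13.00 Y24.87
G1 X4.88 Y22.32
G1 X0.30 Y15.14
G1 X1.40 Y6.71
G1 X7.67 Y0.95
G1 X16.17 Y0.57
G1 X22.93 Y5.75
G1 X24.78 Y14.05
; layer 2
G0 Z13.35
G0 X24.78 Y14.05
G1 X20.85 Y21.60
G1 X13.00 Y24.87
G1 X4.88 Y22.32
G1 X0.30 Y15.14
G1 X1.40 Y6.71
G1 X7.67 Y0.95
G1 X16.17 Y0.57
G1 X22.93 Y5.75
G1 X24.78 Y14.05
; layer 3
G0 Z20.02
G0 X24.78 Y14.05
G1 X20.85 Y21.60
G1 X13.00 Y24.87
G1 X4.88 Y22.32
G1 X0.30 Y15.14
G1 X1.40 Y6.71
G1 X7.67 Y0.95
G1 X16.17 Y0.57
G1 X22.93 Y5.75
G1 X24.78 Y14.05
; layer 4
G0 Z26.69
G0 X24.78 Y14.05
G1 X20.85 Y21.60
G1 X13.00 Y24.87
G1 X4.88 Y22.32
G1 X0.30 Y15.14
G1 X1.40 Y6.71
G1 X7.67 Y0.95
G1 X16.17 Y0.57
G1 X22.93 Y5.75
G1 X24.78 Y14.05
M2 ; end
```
solid part
  facet normal 0.0000 0.0000 -1.0000
    outer loop
      vertex 13.00 24.87 0.00
      vertex 20.85 21.60 0.00
      vertex 24.78 14.05 0.00
    endloop
  endfacet
  facet normal 0.0000 0.0000 -1.0000
    outer loop
      vertex 4.88 22.32 0.00
      vertex 13.00 24.87 0.00
      vertex 24.78 14.05 0.00
    endloop
  endfacet
  facet normal 0.0000 0.0000 -1.0000
    outer loop
      vertex 0.30 15.14 0.00
      vertex 4.88 22.32 0.00
      vertex 24.78 14.05 0.00
    endloop
  endfacet
  facet normal 0.0000 0.0000 -1.0000
    outer loop
      vertex 1.40 6.71 0.00
      vertex 0.30 15.14 0.00
      vertex 24.78 14.05 0.00
    endloop
  endfacet
  facet normal 0.0000 0.0000 -1.0000
    outer loop
      vertex 7.67 0.95 0.00
      vertex 1.40 6.71 0.00
      vertex 24.78 14.05 0.00
    endloop
  endfacet
  facet normal 0.0000 0.0000 -1.0000
    outer loop
      vertex 16.17 0.57 0.00
      vertex 7.67 0.95 0.00
      vertex 24.78 14.05 0.00
    endloop
  endfacet
  facet normal 0.0000 0.0000 -1.0000
    outer loop
      vertex 22.93 5.75 0.00
      vertex 16.17 0.57 0.00
      vertex 24.78 14.05 0.00
    endloop
  endfacet
  facet normal 0.0000 0.0000 1.0000
    outer loop
      vertex 24.78 14.05 26.69
      vertex 20.85 21.60 26.69
      vertex 13.00 24.87 26.69
    endloop
  endfacet
  facet normal 0.0000 0.0000 1.0000
    outer loop
      vertex 24.78 14.05 26.69
      vertex 13.00 24.87 26.69
      vertex 4.88 22.32 26.69
    endloop
  endfacet
  facet normal 0.0000 0.0000 1.0000
    outer loop
      vertex 24.78 14.05 26.69
      vertex 4.88 22.32 26.69
      vertex 0.30 15.14 26.69
    endloop
  endfacet
  facet normal 0.0000 0.0000 1.0000
    outer loop
      vertex 24.78 14.05 26.69
      vertex 0.30 15.14 26.69
      vertex 1.40 6.71 26.69
    endloop
  endfacet
  facet normal 0.0000 0.0000 1.0000
    outer loop
      vertex 24.78 14.05 26.69
      vertex 1.40 6.71 26.69
      vertex 7.67 0.95 26.69
    endloop
  endfacet
  facet normal 0.0000 0.0000 1.0000
    outer loop
      vertex 24.78 14.05 26.69
      vertex 7.67 0.95 26.69
      vertex 16.17 0.57 26.69
    endloop
  endfacet
  facet normal 0.0000 0.0000 1.0000
    outer loop
      vertex 24.78 14.05 26.69
      vertex 16.17 0.57 26.69
      vertex 22.93 5.75 26.69
    endloop
  endfacet
  facet normal 0.8870 0.4617 0.0000
    outer loop
      vertex 24.78 14.05 0.00
      vertex 20.85 21.60 0.00
      vertex 20.85 21.60 26.69
    endloop
  endfacet
  facet normal 0.8870 0.4617 0.0000
    outer loop
      vertex 24.78 14.05 0.00
      vertex 20.85 21.60 26.69
      vertex 24.78 14.05 26.69
    endloop
  endfacet
  facet normal 0.3845 0.9231 0.0000
    outer loop
      vertex 20.85 21.60 0.00
      vertex 13.00 24.87 0.00
      vertex 13.00 24.87 26.69
    endloop
  endfacet
  facet normal 0.3845 0.9231 0.0000
    outer loop
      vertex 20.85 21.60 0.00
      vertex 13.00 24.87 26.69
      vertex 20.85 21.60 26.69
    endloop
  endfacet
  facet normal -0.2996 0.9541 0.0000
    outer loop
      vertex 13.00 24.87 0.00
      vertex 4.88 22.32 0.00
      vertex 4.88 22.32 26.69
    endloop
  endfacet
  facet normal -0.2996 0.9541 0.0000
    outer loop
      vertex 13.00 24.87 0.00
      vertex 4.88 22.32 26.69
      vertex 13.00 24.87 26.69
    endloop
  endfacet
  facet normal -0.8431 0.5378 0.0000
    outer loop
      vertex 4.88 22.32 0.00
      vertex 0.30 15.14 0.00
      vertex 0.30 15.14 26.69
    endloop
  endfacet
  facet normal -0.8431 0.5378 0.0000
    outer loop
      vertex 4.88 22.32 0.00
      vertex 0.30 15.14 26.69
      vertex 4.88 22.32 26.69
    endloop
  endfacet
  facet normal -0.9916 -0.1294 0.0000
    outer loop
      vertex 0.30 15.14 0.00
      vertex 1.40 6.71 0.00
      vertex 1.40 6.71 26.69
    endloop
  endfacet
  facet normal -0.9916 -0.1294 0.0000
    outer loop
      vertex 0.30 15.14 0.00
      vertex 1.40 6.71 26.69
      vertex 0.30 15.14 26.69
    endloop
  endfacet
  facet normal -0.6765 -0.7364 0.0000
    outer loop
      vertex 1.40 6.71 0.00
      vertex 7.67 0.95 0.00
      vertex 7.67 0.95 26.69
    endloop
  endfacet
  facet normal -0.6765 -0.7364 0.0000
    outer loop
      vertex 1.40 6.71 0.00
      vertex 7.67 0.95 26.69
      vertex 1.40 6.71 26.69
    endloop
  endfacet
  facet normal -0.0447 -0.9990 0.0000
    outer loop
      vertex 7.67 0.95 0.00
      vertex 16.17 0.57 0.00
      vertex 16.17 0.57 26.69
    endloop
  endfacet
  facet normal -0.0447 -0.9990 0.0000
    outer loop
      vertex 7.67 0.95 0.00
      vertex 16.17 0.57 26.69
      vertex 7.67 0.95 26.69
    endloop
  endfacet
  facet normal 0.6082 -0.7938 0.0000
    outer loop
      vertex 16.17 0.57 0.00
      vertex 22.93 5.75 0.00
      vertex 22.93 5.75 26.69
    endloop
  endfacet
  facet normal 0.6082 -0.7938 0.0000
    outer loop
      vertex 16.17 0.57 0.00
      vertex 22.93 5.75 26.69
      vertex 16.17 0.57 26.69
    endloop
  endfacet
  facet normal 0.9760 -0.2176 0.0000
    outer loop
      vertex 22.93 5.75 0.00
      vertex 24.78 14.05 0.00
      vertex 24.78 14.05 26.69
    endloop
  endfacet
  facet normal 0.9760 -0.2176 0.0000
    outer loop
      vertex 22.93 5.75 0.00
      vertex 24.78 14.05 26.69
      vertex 22.93 5.75 26.69
    endloop
  endfacet
endsolid part

The G0 Z moves step by Δz≈6.67 mm. Every layer's G1 loop is the same polygon, so the solid is a straight extrusion of it from z=0 to z≈26.7. Closing with flat bottom and top caps and triangulating gives 32 facets — a regular 9-sided prism (a cylinder approximated with 9 flat sides), circumscribed radius ≈ 12.4 mm, height ≈ 26.7 mm.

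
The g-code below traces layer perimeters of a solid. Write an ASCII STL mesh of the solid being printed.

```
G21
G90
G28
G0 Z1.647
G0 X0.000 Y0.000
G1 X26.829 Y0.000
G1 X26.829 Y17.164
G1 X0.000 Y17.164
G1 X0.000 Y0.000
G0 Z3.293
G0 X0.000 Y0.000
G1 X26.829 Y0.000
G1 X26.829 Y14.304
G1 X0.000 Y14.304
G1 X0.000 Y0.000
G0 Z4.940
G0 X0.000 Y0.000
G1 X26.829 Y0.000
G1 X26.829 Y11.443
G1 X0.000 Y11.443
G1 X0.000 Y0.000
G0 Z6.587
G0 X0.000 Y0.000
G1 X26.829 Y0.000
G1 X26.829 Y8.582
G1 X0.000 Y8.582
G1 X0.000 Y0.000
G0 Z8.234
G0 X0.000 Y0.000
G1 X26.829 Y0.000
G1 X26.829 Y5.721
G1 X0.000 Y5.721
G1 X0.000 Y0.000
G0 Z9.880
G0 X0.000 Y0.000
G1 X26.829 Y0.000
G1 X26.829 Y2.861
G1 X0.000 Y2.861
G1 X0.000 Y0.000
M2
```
solid part
  facet normal 0.0000 0.0000 -1.0000
    outer loop
      vertex 26.829 20.025 0.000
      vertex 26.829 0.000 0.000
      vertex 0.000 0.000 0.000
    endloop
  endfacet
  facet normal 0.0000 0.0000 -1.0000
    outer loop
      vertex 0.000 20.025 0.000
      vertex 26.829 20.025 0.000
      vertex 0.000 0.000 0.000
    endloop
  endfacet
  facet normal 0.0000 -1.0000 0.0000
    outer loop
      vertex 0.000 0.000 0.000
      vertex 26.829 0.000 0.000
      vertex 26.829 0.000 11.527
    endloop
  endfacet
  facet normal 0.0000 -1.0000 0.0000
    outer loop
      vertex 0.000 0.000 0.000
      vertex 26.829 0.000 11.527
      vertex 0.000 0.000 11.527
    endloop
  endfacet
  facet normal 0.0000 0.4989 0.8667
    outer loop
      vertex 0.000 0.000 11.527
      vertex 26.829 0.000 11.527
      vertex 26.829 20.025 0.000
    endloop
  endfacet
  facet normal 0.0000 0.4989 0.8667
    outer loop
      vertex 0.000 0.000 11.527
      vertex 26.829 20.025 0.000
      vertex 0.000 20.025 0.000
    endloop
  endfacet
  facet normal -1.0000 0.0000 0.0000
    outer loop
      vertex 0.000 0.000 11.527
      vertex 0.000 20.025 0.000
      vertex 0.000 0.000 0.000
    endloop
  endfacet
  facet normal 1.0000 0.0000 0.0000
    outer loop
      vertex 26.829 0.000 0.000
      vertex 26.829 20.025 0.000
      vertex 26.829 0.000 11.527
    endloop
  endfacet
endsolid part

The G0 Z moves step by Δz≈1.647 mm. The G1 loops shrink linearly with z, so the solid tapers from its base footprint up to z≈11.5. Closing with a flat bottom cap and the tapered top and triangulating gives 8 facets — a wedge (ramp): 26.8 × 20 mm base, rising to 11.5 mm along the y=0 edge and sloping linearly to z=0 at y=20.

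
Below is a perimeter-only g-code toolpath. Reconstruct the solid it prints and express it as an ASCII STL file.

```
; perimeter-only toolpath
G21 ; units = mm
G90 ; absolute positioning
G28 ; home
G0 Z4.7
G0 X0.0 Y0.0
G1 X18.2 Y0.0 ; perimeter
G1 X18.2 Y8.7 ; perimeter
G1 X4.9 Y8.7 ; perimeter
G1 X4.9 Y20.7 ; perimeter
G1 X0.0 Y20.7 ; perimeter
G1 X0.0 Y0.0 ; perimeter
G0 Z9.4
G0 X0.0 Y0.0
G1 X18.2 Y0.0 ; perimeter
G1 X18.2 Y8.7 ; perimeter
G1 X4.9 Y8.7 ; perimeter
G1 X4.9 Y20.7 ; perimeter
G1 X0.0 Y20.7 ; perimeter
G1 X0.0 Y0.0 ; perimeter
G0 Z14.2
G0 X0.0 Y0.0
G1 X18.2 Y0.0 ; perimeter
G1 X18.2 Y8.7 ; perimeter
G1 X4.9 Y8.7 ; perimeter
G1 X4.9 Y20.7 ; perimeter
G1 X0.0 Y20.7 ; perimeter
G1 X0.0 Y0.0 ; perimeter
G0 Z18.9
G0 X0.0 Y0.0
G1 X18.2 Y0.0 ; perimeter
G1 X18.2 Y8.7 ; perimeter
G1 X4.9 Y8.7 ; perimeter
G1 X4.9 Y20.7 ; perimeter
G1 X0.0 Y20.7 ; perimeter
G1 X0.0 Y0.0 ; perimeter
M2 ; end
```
solid part
  facet normal 0.0000 0.0000 -1.0000
    outer loop
      vertex 18.2 8.7 0.0
      vertex 18.2 0.0 0.0
      vertex 0.0 0.0 0.0
    endloop
  endfacet
  facet normal 0.0000 0.0000 -1.0000
    outer loop
      vertex 4.9 8.7 0.0
      vertex 18.2 8.7 0.0
      vertex 0.0 0.0 0.0
    endloop
  endfacet
  facet normal 0.0000 0.0000 -1.0000
    outer loop
      vertex 4.9 20.7 0.0
      vertex 4.9 8.7 0.0
      vertex 0.0 0.0 0.0
    endloop
  endfacet
  facet normal 0.0000 0.0000 -1.0000
    outer loop
      vertex 0.0 20.7 0.0
      vertex 4.9 20.7 0.0
      vertex 0.0 0.0 0.0
    endloop
  endfacet
  facet normal 0.0000 0.0000 1.0000
    outer loop
      vertex 0.0 0.0 18.9
      vertex 18.2 0.0 18.9
      vertex 18.2 8.7 18.9
    endloop
  endfacet
  facet normal 0.0000 0.0000 1.0000
    outer loop
      vertex 0.0 0.0 18.9
      vertex 18.2 8.7 18.9
      vertex 4.9 8.7 18.9
    endloop
  endfacet
  facet normal 0.0000 0.0000 1.0000
    outer loop
      vertex 0.0 0.0 18.9
      vertex 4.9 8.7 18.9
      vertex 4.9 20.7 18.9
    endloop
  endfacet
  facet normal 0.0000 0.0000 1.0000
    outer loop
      vertex 0.0 0.0 18.9
      vertex 4.9 20.7 18.9
      vertex 0.0 20.7 18.9
    endloop
  endfacet
  facet normal 0.0000 -1.0000 0.0000
    outer loop
      vertex 0.0 0.0 0.0
      vertex 18.2 0.0 0.0
      vertex 18.2 0.0 18.9
    endloop
  endfacet
  facet normal 0.0000 -1.0000 0.0000
    outer loop
      vertex 0.0 0.0 0.0
      vertex 18.2 0.0 18.9
      vertex 0.0 0.0 18.9
    endloop
  endfacet
  facet normal 1.0000 0.0000 0.0000
    outer loop
      vertex 18.2 0.0 0.0
      vertex 18.2 8.7 0.0
      vertex 18.2 8.7 18.9
    endloop
  endfacet
  facet normal 1.0000 0.0000 0.0000
    outer loop
      vertex 18.2 0.0 0.0
      vertex 18.2 8.7 18.9
      vertex 18.2 0.0 18.9
    endloop
  endfacet
  facet normal 0.0000 1.0000 0.0000
    outer loop
      vertex 18.2 8.7 0.0
      vertex 4.9 8.7 0.0
      vertex 4.9 8.7 18.9
    endloop
  endfacet
  facet normal 0.0000 1.0000 0.0000
    outer loop
      vertex 18.2 8.7 0.0
      vertex 4.9 8.7 18.9
      vertex 18.2 8.7 18.9
    endloop
  endfacet
  facet normal 1.0000 0.0000 0.0000
    outer loop
      vertex 4.9 8.7 0.0
      vertex 4.9 20.7 0.0
      vertex 4.9 20.7 18.9
    endloop
  endfacet
  facet normal 1.0000 0.0000 0.0000
    outer loop
      vertex 4.9 8.7 0.0
      vertex 4.9 20.7 18.9
      vertex 4.9 8.7 18.9
    endloop
  endfacet
  facet normal 0.0000 1.0000 0.0000
    outer loop
      vertex 4.9 20.7 0.0
      vertex 0.0 20.7 0.0
      vertex 0.0 20.7 18.9
    endloop
  endfacet
  facet normal 0.0000 1.0000 0.0000
    outer loop
      vertex 4.9 20.7 0.0
      vertex 0.0 20.7 18.9
      vertex 4.9 20.7 18.9
    endloop
  endfacet
  facet normal -1.0000 0.0000 0.0000
    outer loop
      vertex 0.0 20.7 0.0
      vertex 0.0 0.0 0.0
      vertex 0.0 0.0 18.9
    endloop
  endfacet
  facet normal -1.0000 0.0000 0.0000
    outer loop
      vertex 0.0 20.7 0.0
      vertex 0.0 0.0 18.9
      vertex 0.0 20.7 18.9
    endloop
  endfacet
endsolid part

The G0 Z moves step by Δz≈4.7 mm. Every layer's G1 loop is the same polygon, so the solid is a straight extrusion of it from z=0 to z≈18.9. Closing with flat bottom and top caps and triangulating gives 20 facets — an L-shaped prism: outer 18.2 × 20.7 mm, arm thicknesses ≈ 8.7 mm (horizontal) and 4.9 mm (vertical), extruded 18.9 mm in z.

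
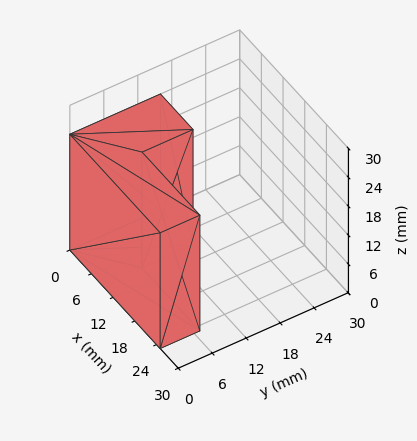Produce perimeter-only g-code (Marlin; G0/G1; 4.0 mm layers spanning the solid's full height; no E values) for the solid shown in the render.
Reading the render: the shape is an L-shaped prism: outer 25 × 16 mm, arm thicknesses ≈ 7 mm (horizontal) and 9 mm (vertical), extruded 24 mm in z (dimensions read to the nearest mm from the axis ticks). For the g-code, the solid's height is divided into equal slices at the stated Δz and each level perimeter traced with G1 moves after a G0 lift.

; perimeter-only toolpath
G21 ; units = mm
G90 ; absolute positioning
G28 ; home
; layer 1
G0 Z4.0
G0 X0.0 Y0.0
G1 X25.0 Y0.0
G1 X25.0 Y7.0
G1 X9.0 Y7.0
G1 X9.0 Y16.0
G1 X0.0 Y16.0
G1 X0.0 Y0.0
; layer 2
G0 Z8.0
G0 X0.0 Y0.0
G1 X25.0 Y0.0
G1 X25.0 Y7.0
G1 X9.0 Y7.0
G1 X9.0 Y16.0
G1 X0.0 Y16.0
G1 X0.0 Y0.0
; layer 3
G0 Z12.0
G0 X0.0 Y0.0
G1 X25.0 Y0.0
G1 X25.0 Y7.0
G1 X9.0 Y7.0
G1 X9.0 Y16.0
G1 X0.0 Y16.0
G1 X0.0 Y0.0
; layer 4
G0 Z16.0
G0 X0.0 Y0.0
G1 X25.0 Y0.0
G1 X25.0 Y7.0
G1 X9.0 Y7.0
G1 X9.0 Y16.0
G1 X0.0 Y16.0
G1 X0.0 Y0.0
; layer 5
G0 Z20.0
G0 X0.0 Y0.0
G1 X25.0 Y0.0
G1 X25.0 Y7.0
G1 X9.0 Y7.0
G1 X9.0 Y16.0
G1 X0.0 Y16.0
G1 X0.0 Y0.0
; layer 6
G0 Z24.0
G0 X0.0 Y0.0
G1 X25.0 Y0.0
G1 X25.0 Y7.0
G1 X9.0 Y7.0
G1 X9.0 Y16.0
G1 X0.0 Y16.0
G1 X0.0 Y0.0
M2 ; end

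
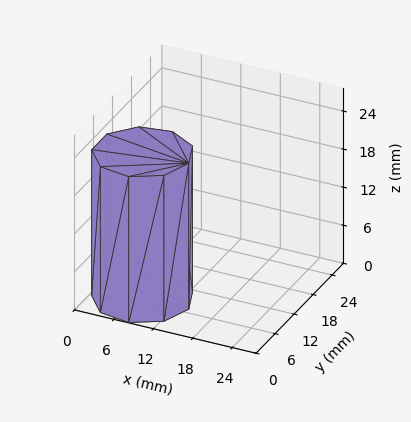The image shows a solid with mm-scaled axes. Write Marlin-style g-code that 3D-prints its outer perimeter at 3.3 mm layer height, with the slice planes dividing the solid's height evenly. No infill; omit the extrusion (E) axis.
Reading the render: the shape is a regular 9-sided prism (a cylinder approximated with 9 flat sides), circumscribed radius ≈ 7 mm, height ≈ 23 mm (dimensions read to the nearest mm from the axis ticks). For the g-code, the solid's height is divided into equal slices at the stated Δz and each level perimeter traced with G1 moves after a G0 lift.

; perimeter-only toolpath
G21 ; units = mm
G90 ; absolute positioning
G28 ; home
; layer 1
G0 Z3.3
G0 X14.0 Y7.0
G1 X12.4 Y11.5
G1 X8.2 Y13.9
G1 X3.5 Y13.1
G1 X0.4 Y9.4
G1 X0.4 Y4.6
G1 X3.5 Y0.9
G1 X8.2 Y0.1
G1 X12.4 Y2.5
G1 X14.0 Y7.0
; layer 2
G0 Z6.6
G0 X14.0 Y7.0
G1 X12.4 Y11.5
G1 X8.2 Y13.9
G1 X3.5 Y13.1
G1 X0.4 Y9.4
G1 X0.4 Y4.6
G1 X3.5 Y0.9
G1 X8.2 Y0.1
G1 X12.4 Y2.5
G1 X14.0 Y7.0
; layer 3
G0 Z9.9
G0 X14.0 Y7.0
G1 X12.4 Y11.5
G1 X8.2 Y13.9
G1 X3.5 Y13.1
G1 X0.4 Y9.4
G1 X0.4 Y4.6
G1 X3.5 Y0.9
G1 X8.2 Y0.1
G1 X12.4 Y2.5
G1 X14.0 Y7.0
; layer 4
G0 Z13.1
G0 X14.0 Y7.0
G1 X12.4 Y11.5
G1 X8.2 Y13.9
G1 X3.5 Y13.1
G1 X0.4 Y9.4
G1 X0.4 Y4.6
G1 X3.5 Y0.9
G1 X8.2 Y0.1
G1 X12.4 Y2.5
G1 X14.0 Y7.0
; layer 5
G0 Z16.4
G0 X14.0 Y7.0
G1 X12.4 Y11.5
G1 X8.2 Y13.9
G1 X3.5 Y13.1
G1 X0.4 Y9.4
G1 X0.4 Y4.6
G1 X3.5 Y0.9
G1 X8.2 Y0.1
G1 X12.4 Y2.5
G1 X14.0 Y7.0
; layer 6
G0 Z19.7
G0 X14.0 Y7.0
G1 X12.4 Y11.5
G1 X8.2 Y13.9
G1 X3.5 Y13.1
G1 X0.4 Y9.4
G1 X0.4 Y4.6
G1 X3.5 Y0.9
G1 X8.2 Y0.1
G1 X12.4 Y2.5
G1 X14.0 Y7.0
; layer 7
G0 Z23.0
G0 X14.0 Y7.0
G1 X12.4 Y11.5
G1 X8.2 Y13.9
G1 X3.5 Y13.1
G1 X0.4 Y9.4
G1 X0.4 Y4.6
G1 X3.5 Y0.9
G1 X8.2 Y0.1
G1 X12.4 Y2.5
G1 X14.0 Y7.0
M2 ; end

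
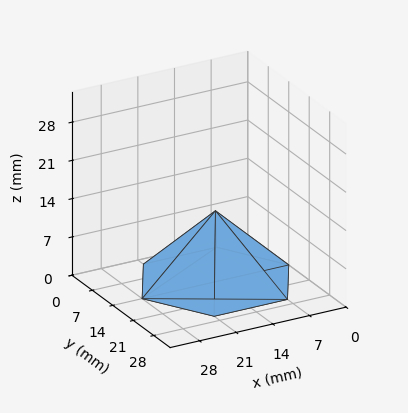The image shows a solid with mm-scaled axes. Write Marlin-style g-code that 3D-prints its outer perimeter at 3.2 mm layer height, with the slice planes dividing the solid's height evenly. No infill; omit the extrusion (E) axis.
Reading the render: the shape is a regular 6-sided pyramid, base circumscribed radius ≈ 14 mm, apex at z ≈ 13 mm (dimensions read to the nearest mm from the axis ticks). For the g-code, the solid's height is divided into equal slices at the stated Δz and each level perimeter traced with G1 moves after a G0 lift.

; perimeter-only toolpath
G21 ; units = mm
G90 ; absolute positioning
G28 ; home
; layer 1
G0 Z3.2
G0 X24.5 Y14.0
G1 X19.2 Y23.1
G1 X8.8 Y23.1
G1 X3.5 Y14.0
G1 X8.8 Y4.9
G1 X19.2 Y4.9
G1 X24.5 Y14.0
; layer 2
G0 Z6.5
G0 X21.0 Y14.0
G1 X17.5 Y20.1
G1 X10.5 Y20.1
G1 X7.0 Y14.0
G1 X10.5 Y8.0
G1 X17.5 Y8.0
G1 X21.0 Y14.0
; layer 3
G0 Z9.8
G0 X17.5 Y14.0
G1 X15.8 Y17.0
G1 X12.2 Y17.0
G1 X10.5 Y14.0
G1 X12.2 Y11.0
G1 X15.8 Y11.0
G1 X17.5 Y14.0
M2 ; end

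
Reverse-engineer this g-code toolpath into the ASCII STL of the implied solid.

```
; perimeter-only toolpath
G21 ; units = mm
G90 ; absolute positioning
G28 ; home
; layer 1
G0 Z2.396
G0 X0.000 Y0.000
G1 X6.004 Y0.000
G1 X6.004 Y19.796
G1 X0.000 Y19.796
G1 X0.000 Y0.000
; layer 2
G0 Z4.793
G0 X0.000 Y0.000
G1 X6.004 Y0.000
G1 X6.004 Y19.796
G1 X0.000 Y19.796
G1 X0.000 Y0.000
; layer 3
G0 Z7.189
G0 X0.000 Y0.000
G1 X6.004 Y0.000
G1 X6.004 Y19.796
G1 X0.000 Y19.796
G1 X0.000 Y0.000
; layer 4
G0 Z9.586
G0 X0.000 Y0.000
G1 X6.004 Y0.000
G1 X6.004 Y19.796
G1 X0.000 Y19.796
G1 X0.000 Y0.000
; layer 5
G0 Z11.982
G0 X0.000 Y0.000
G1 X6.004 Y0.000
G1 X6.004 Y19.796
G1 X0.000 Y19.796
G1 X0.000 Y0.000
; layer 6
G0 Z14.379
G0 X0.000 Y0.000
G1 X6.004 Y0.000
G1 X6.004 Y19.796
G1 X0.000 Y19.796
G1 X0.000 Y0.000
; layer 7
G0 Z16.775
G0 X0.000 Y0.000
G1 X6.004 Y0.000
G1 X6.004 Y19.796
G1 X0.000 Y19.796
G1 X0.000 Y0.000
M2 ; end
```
solid part
  facet normal 0.0000 0.0000 -1.0000
    outer loop
      vertex 6.004 19.796 0.000
      vertex 6.004 0.000 0.000
      vertex 0.000 0.000 0.000
    endloop
  endfacet
  facet normal 0.0000 0.0000 -1.0000
    outer loop
      vertex 0.000 19.796 0.000
      vertex 6.004 19.796 0.000
      vertex 0.000 0.000 0.000
    endloop
  endfacet
  facet normal 0.0000 0.0000 1.0000
    outer loop
      vertex 0.000 0.000 16.775
      vertex 6.004 0.000 16.775
      vertex 6.004 19.796 16.775
    endloop
  endfacet
  facet normal 0.0000 0.0000 1.0000
    outer loop
      vertex 0.000 0.000 16.775
      vertex 6.004 19.796 16.775
      vertex 0.000 19.796 16.775
    endloop
  endfacet
  facet normal 0.0000 -1.0000 0.0000
    outer loop
      vertex 0.000 0.000 0.000
      vertex 6.004 0.000 0.000
      vertex 6.004 0.000 16.775
    endloop
  endfacet
  facet normal 0.0000 -1.0000 0.0000
    outer loop
      vertex 0.000 0.000 0.000
      vertex 6.004 0.000 16.775
      vertex 0.000 0.000 16.775
    endloop
  endfacet
  facet normal 0.0000 1.0000 0.0000
    outer loop
      vertex 6.004 19.796 16.775
      vertex 6.004 19.796 0.000
      vertex 0.000 19.796 0.000
    endloop
  endfacet
  facet normal 0.0000 1.0000 0.0000
    outer loop
      vertex 0.000 19.796 16.775
      vertex 6.004 19.796 16.775
      vertex 0.000 19.796 0.000
    endloop
  endfacet
  facet normal -1.0000 0.0000 0.0000
    outer loop
      vertex 0.000 19.796 16.775
      vertex 0.000 19.796 0.000
      vertex 0.000 0.000 0.000
    endloop
  endfacet
  facet normal -1.0000 0.0000 0.0000
    outer loop
      vertex 0.000 0.000 16.775
      vertex 0.000 19.796 16.775
      vertex 0.000 0.000 0.000
    endloop
  endfacet
  facet normal 1.0000 0.0000 0.0000
    outer loop
      vertex 6.004 0.000 0.000
      vertex 6.004 19.796 0.000
      vertex 6.004 19.796 16.775
    endloop
  endfacet
  facet normal 1.0000 0.0000 0.0000
    outer loop
      vertex 6.004 0.000 0.000
      vertex 6.004 19.796 16.775
      vertex 6.004 0.000 16.775
    endloop
  endfacet
endsolid part

The G0 Z moves step by Δz≈2.396 mm. Every layer's G1 loop is the same polygon, so the solid is a straight extrusion of it from z=0 to z≈16.8. Closing with flat bottom and top caps and triangulating gives 12 facets — a rectangular box, roughly 6 × 19.8 mm footprint and 16.8 mm tall.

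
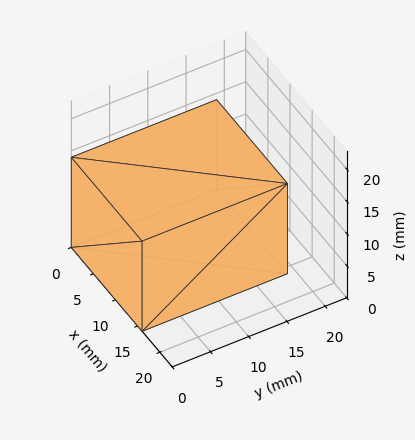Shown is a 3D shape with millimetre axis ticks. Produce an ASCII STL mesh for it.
Reading the render: the shape is a rectangular box, roughly 16 × 19 mm footprint and 14 mm tall (dimensions read to the nearest mm from the axis ticks). For the STL, each face is triangulated and given an outward normal.

solid part
  facet normal 0.0000 0.0000 -1.0000
    outer loop
      vertex 16.00 19.00 0.00
      vertex 16.00 0.00 0.00
      vertex 0.00 0.00 0.00
    endloop
  endfacet
  facet normal 0.0000 0.0000 -1.0000
    outer loop
      vertex 0.00 19.00 0.00
      vertex 16.00 19.00 0.00
      vertex 0.00 0.00 0.00
    endloop
  endfacet
  facet normal 0.0000 0.0000 1.0000
    outer loop
      vertex 0.00 0.00 14.00
      vertex 16.00 0.00 14.00
      vertex 16.00 19.00 14.00
    endloop
  endfacet
  facet normal 0.0000 0.0000 1.0000
    outer loop
      vertex 0.00 0.00 14.00
      vertex 16.00 19.00 14.00
      vertex 0.00 19.00 14.00
    endloop
  endfacet
  facet normal 0.0000 -1.0000 0.0000
    outer loop
      vertex 0.00 0.00 0.00
      vertex 16.00 0.00 0.00
      vertex 16.00 0.00 14.00
    endloop
  endfacet
  facet normal 0.0000 -1.0000 0.0000
    outer loop
      vertex 0.00 0.00 0.00
      vertex 16.00 0.00 14.00
      vertex 0.00 0.00 14.00
    endloop
  endfacet
  facet normal 0.0000 1.0000 0.0000
    outer loop
      vertex 16.00 19.00 14.00
      vertex 16.00 19.00 0.00
      vertex 0.00 19.00 0.00
    endloop
  endfacet
  facet normal 0.0000 1.0000 0.0000
    outer loop
      vertex 0.00 19.00 14.00
      vertex 16.00 19.00 14.00
      vertex 0.00 19.00 0.00
    endloop
  endfacet
  facet normal -1.0000 0.0000 0.0000
    outer loop
      vertex 0.00 19.00 14.00
      vertex 0.00 19.00 0.00
      vertex 0.00 0.00 0.00
    endloop
  endfacet
  facet normal -1.0000 0.0000 0.0000
    outer loop
      vertex 0.00 0.00 14.00
      vertex 0.00 19.00 14.00
      vertex 0.00 0.00 0.00
    endloop
  endfacet
  facet normal 1.0000 0.0000 0.0000
    outer loop
      vertex 16.00 0.00 0.00
      vertex 16.00 19.00 0.00
      vertex 16.00 19.00 14.00
    endloop
  endfacet
  facet normal 1.0000 0.0000 0.0000
    outer loop
      vertex 16.00 0.00 0.00
      vertex 16.00 19.00 14.00
      vertex 16.00 0.00 14.00
    endloop
  endfacet
endsolid part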